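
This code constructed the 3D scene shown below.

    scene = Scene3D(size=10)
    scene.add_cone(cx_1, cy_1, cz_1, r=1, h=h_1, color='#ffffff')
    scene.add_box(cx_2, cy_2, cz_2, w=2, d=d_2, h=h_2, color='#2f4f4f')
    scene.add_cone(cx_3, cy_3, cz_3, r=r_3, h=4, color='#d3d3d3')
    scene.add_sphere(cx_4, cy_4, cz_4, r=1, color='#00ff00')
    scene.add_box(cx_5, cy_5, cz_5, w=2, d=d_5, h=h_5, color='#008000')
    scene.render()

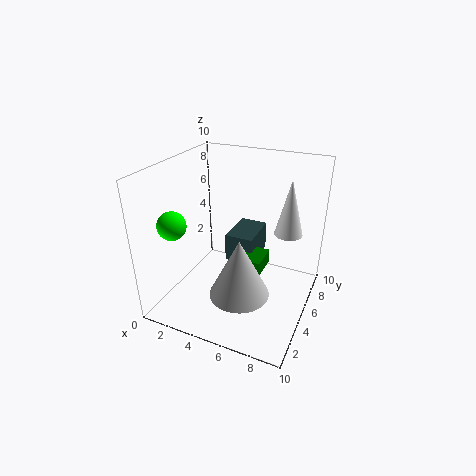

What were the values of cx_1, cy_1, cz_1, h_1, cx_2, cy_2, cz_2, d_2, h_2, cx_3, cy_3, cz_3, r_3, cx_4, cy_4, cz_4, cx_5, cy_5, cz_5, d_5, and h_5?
cx_1 = 8, cy_1 = 7, cz_1 = 5, h_1 = 4, cx_2 = 4, cy_2 = 5, cz_2 = 3, d_2 = 3, h_2 = 2, cx_3 = 6, cy_3 = 3, cz_3 = 2, r_3 = 2, cx_4 = 1, cy_4 = 3, cz_4 = 6, cx_5 = 5, cy_5 = 4, cz_5 = 3, d_5 = 2, h_5 = 1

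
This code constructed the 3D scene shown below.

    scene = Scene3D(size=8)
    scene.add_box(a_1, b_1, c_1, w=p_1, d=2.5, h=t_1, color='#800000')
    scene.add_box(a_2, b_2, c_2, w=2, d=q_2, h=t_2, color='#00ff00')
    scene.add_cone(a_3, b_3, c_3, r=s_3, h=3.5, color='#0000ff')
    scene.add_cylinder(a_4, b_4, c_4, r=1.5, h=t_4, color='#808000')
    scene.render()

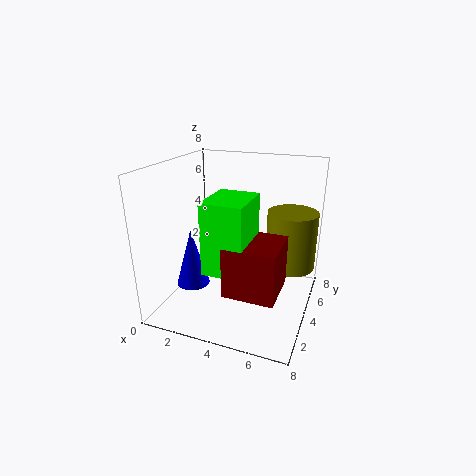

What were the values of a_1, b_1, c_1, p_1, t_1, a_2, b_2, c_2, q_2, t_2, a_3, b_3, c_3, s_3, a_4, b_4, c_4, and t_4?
a_1 = 4.5; b_1 = 0.5; c_1 = 2.5; p_1 = 2.5; t_1 = 2.5; a_2 = 3.5; b_2 = 0.5; c_2 = 3.5; q_2 = 2.5; t_2 = 3.5; a_3 = 1; b_3 = 4; c_3 = 0.5; s_3 = 1; a_4 = 6.5; b_4 = 6.5; c_4 = 1.5; t_4 = 3.5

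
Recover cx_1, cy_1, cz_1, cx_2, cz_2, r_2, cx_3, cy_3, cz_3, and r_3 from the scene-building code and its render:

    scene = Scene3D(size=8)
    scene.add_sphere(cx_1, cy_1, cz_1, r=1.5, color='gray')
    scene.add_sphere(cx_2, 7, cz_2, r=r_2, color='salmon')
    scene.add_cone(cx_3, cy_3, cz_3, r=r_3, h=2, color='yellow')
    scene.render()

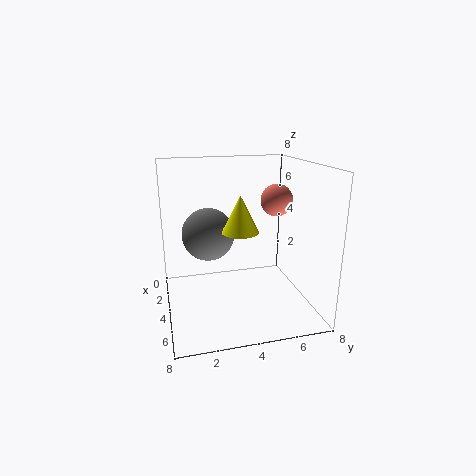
cx_1 = 3, cy_1 = 2.5, cz_1 = 4, cx_2 = 2, cz_2 = 5.5, r_2 = 1, cx_3 = 4.5, cy_3 = 4, cz_3 = 4.5, r_3 = 1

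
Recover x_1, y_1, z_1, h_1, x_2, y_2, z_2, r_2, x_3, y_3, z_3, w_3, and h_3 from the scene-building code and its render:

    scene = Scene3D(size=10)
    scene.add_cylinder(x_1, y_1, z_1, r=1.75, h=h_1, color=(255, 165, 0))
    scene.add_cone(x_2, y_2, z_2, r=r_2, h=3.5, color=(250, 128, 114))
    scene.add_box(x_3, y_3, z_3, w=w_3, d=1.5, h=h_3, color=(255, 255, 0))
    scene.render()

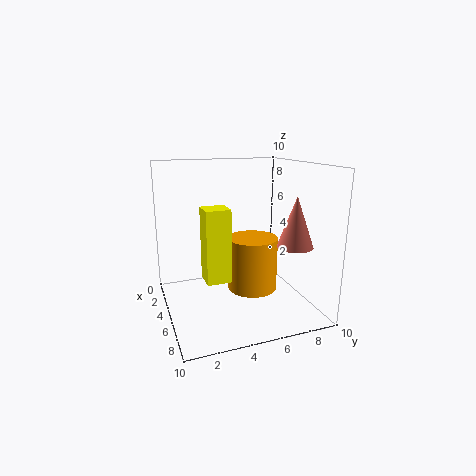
x_1 = 5.25; y_1 = 6; z_1 = 1.25; h_1 = 3.75; x_2 = 6.75; y_2 = 8.5; z_2 = 4.5; r_2 = 1.25; x_3 = 6.5; y_3 = 2; z_3 = 3.25; w_3 = 1.5; h_3 = 4.5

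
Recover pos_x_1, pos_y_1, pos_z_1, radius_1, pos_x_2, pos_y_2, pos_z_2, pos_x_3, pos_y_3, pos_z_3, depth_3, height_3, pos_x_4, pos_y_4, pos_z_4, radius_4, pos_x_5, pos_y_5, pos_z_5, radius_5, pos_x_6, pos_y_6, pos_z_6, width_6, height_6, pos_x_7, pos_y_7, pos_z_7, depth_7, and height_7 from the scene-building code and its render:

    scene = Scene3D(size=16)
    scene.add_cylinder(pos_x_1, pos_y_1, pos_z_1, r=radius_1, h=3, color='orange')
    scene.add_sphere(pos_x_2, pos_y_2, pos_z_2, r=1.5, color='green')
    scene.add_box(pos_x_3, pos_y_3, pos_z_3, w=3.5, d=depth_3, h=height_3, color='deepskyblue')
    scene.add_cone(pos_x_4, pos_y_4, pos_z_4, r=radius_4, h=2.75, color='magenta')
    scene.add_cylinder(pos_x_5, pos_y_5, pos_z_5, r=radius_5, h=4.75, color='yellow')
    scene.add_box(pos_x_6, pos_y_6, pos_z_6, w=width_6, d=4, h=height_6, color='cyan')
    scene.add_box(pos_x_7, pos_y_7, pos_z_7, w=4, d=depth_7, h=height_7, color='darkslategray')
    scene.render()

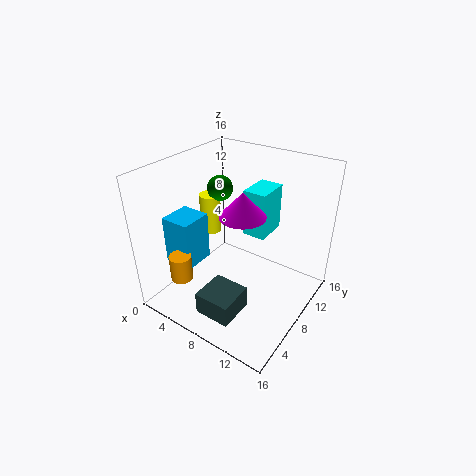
pos_x_1 = 3.25; pos_y_1 = 3.5; pos_z_1 = 3.25; radius_1 = 1.25; pos_x_2 = 3.75; pos_y_2 = 10.5; pos_z_2 = 12; pos_x_3 = 0.25; pos_y_3 = 4.25; pos_z_3 = 4; depth_3 = 3.75; height_3 = 5.75; pos_x_4 = 8.75; pos_y_4 = 7.75; pos_z_4 = 11; radius_4 = 2.5; pos_x_5 = 2.75; pos_y_5 = 9.75; pos_z_5 = 6.5; radius_5 = 1.25; pos_x_6 = 7; pos_y_6 = 10.5; pos_z_6 = 7; width_6 = 2.75; height_6 = 5.5; pos_x_7 = 6.75; pos_y_7 = 1.75; pos_z_7 = 1.25; depth_7 = 4; height_7 = 2.5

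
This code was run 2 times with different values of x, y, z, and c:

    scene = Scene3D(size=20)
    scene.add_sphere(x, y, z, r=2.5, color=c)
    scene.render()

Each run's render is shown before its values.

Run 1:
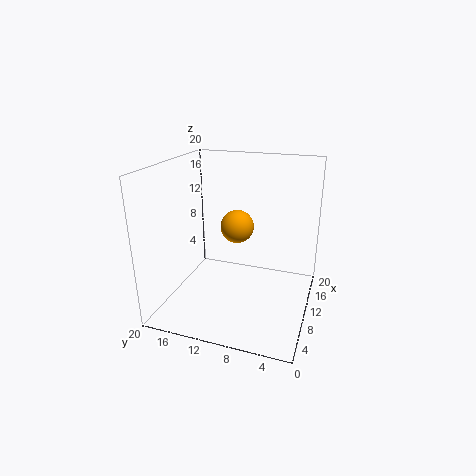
x = 14, y = 11.5, z = 10, c = 'orange'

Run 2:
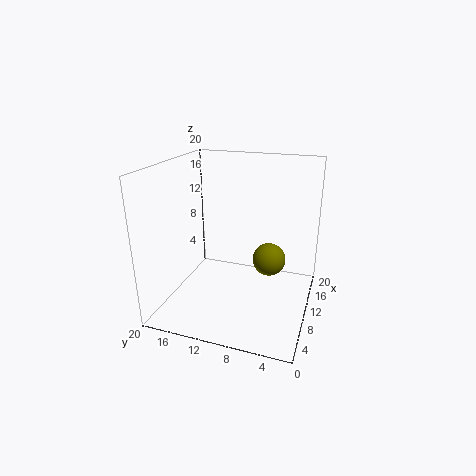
x = 14.5, y = 6.5, z = 5, c = 'olive'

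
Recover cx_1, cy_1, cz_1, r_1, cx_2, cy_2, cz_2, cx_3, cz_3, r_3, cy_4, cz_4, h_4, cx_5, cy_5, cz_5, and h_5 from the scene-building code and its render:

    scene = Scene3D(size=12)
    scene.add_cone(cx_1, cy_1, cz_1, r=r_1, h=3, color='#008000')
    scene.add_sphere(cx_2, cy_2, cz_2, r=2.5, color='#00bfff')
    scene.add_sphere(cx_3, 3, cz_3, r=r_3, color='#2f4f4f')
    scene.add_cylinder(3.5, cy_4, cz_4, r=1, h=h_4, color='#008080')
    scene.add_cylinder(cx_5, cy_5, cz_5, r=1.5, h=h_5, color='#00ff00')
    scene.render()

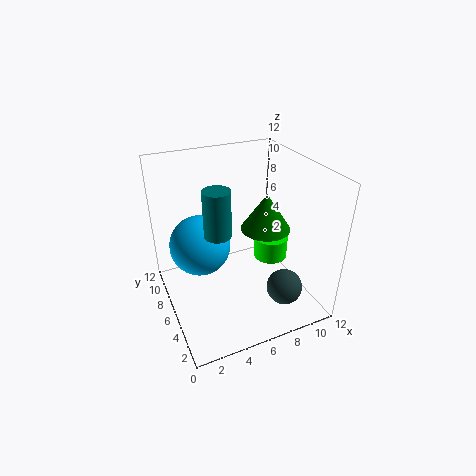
cx_1 = 8; cy_1 = 5; cz_1 = 7; r_1 = 2; cx_2 = 3; cy_2 = 7; cz_2 = 5.5; cx_3 = 9; cz_3 = 2; r_3 = 1.5; cy_4 = 4; cz_4 = 8; h_4 = 3.5; cx_5 = 9.5; cy_5 = 6.5; cz_5 = 3; h_5 = 2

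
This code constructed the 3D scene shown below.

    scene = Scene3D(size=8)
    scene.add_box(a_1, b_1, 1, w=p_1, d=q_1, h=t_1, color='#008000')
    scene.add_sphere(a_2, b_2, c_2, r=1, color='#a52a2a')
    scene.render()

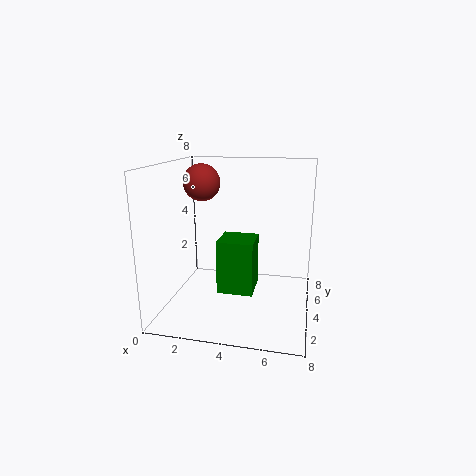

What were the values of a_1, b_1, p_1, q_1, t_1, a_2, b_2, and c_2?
a_1 = 3, b_1 = 3, p_1 = 2, q_1 = 2, t_1 = 3, a_2 = 2, b_2 = 4, c_2 = 7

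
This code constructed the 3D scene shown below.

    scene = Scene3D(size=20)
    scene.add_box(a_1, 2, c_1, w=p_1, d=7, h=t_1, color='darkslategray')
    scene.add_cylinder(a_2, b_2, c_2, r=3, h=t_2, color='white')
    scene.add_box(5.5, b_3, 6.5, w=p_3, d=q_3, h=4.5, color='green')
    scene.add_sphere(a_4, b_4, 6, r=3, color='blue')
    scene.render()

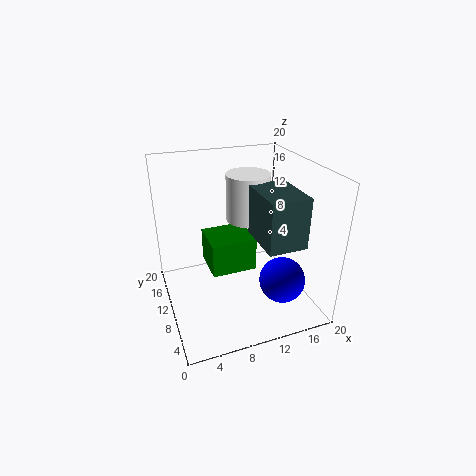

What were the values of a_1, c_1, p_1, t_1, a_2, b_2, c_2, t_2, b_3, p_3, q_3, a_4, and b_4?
a_1 = 11, c_1 = 11.5, p_1 = 5, t_1 = 6.5, a_2 = 12, b_2 = 11.5, c_2 = 12, t_2 = 6.5, b_3 = 7, p_3 = 6, q_3 = 5.5, a_4 = 14, b_4 = 4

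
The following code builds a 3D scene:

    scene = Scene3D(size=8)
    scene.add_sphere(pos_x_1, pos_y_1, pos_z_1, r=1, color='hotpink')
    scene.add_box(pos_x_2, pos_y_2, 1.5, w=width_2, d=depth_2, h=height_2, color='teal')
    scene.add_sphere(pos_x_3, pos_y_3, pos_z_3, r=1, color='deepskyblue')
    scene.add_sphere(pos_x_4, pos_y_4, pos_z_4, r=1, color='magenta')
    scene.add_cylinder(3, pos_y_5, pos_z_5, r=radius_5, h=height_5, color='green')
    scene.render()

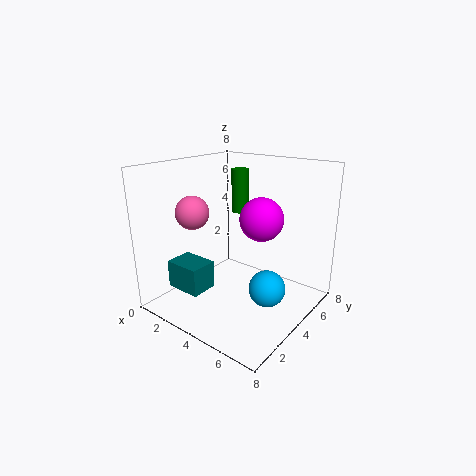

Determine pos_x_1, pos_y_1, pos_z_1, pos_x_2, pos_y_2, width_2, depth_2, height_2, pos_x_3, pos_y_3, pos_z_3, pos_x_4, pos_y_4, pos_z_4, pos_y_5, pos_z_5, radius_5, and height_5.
pos_x_1 = 1, pos_y_1 = 3.5, pos_z_1 = 5, pos_x_2 = 1.5, pos_y_2 = 1, width_2 = 2, depth_2 = 1.5, height_2 = 1.5, pos_x_3 = 6, pos_y_3 = 4, pos_z_3 = 1.5, pos_x_4 = 6.5, pos_y_4 = 2.5, pos_z_4 = 6, pos_y_5 = 5.5, pos_z_5 = 5, radius_5 = 0.5, height_5 = 2.5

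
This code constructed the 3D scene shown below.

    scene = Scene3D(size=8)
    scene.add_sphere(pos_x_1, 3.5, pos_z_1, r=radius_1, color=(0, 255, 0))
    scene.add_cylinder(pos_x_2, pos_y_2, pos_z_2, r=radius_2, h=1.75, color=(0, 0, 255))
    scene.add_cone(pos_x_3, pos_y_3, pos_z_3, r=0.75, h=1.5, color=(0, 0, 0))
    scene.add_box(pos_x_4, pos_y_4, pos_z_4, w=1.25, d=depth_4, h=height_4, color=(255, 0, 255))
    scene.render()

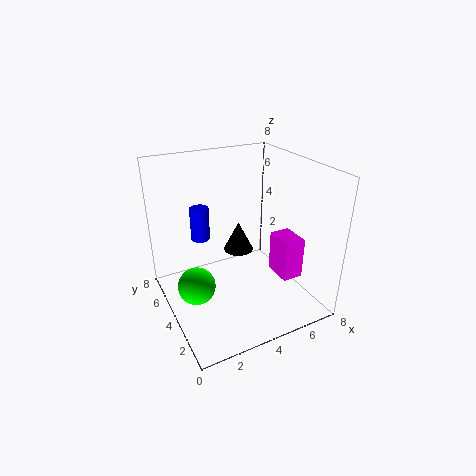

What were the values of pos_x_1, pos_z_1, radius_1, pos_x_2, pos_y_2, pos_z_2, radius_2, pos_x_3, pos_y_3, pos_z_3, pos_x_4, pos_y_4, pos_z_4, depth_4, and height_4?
pos_x_1 = 1.25
pos_z_1 = 2
radius_1 = 1
pos_x_2 = 2
pos_y_2 = 4.5
pos_z_2 = 4.25
radius_2 = 0.5
pos_x_3 = 3.5
pos_y_3 = 3
pos_z_3 = 4
pos_x_4 = 6.5
pos_y_4 = 2.75
pos_z_4 = 1
depth_4 = 1.75
height_4 = 2.5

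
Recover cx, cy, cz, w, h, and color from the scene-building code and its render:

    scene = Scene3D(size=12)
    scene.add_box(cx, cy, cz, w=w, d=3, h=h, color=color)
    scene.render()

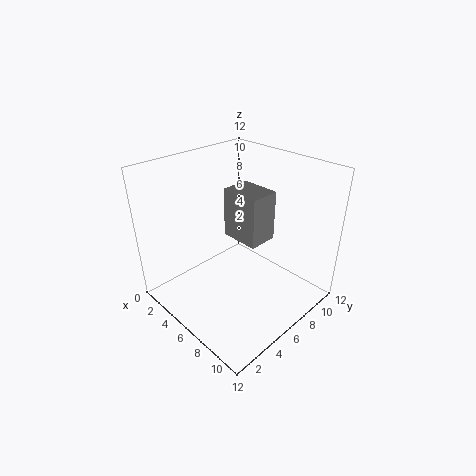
cx = 1, cy = 9, cz = 3, w = 4, h = 5, color = 'gray'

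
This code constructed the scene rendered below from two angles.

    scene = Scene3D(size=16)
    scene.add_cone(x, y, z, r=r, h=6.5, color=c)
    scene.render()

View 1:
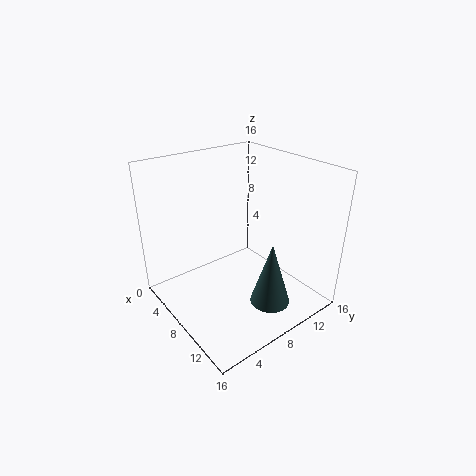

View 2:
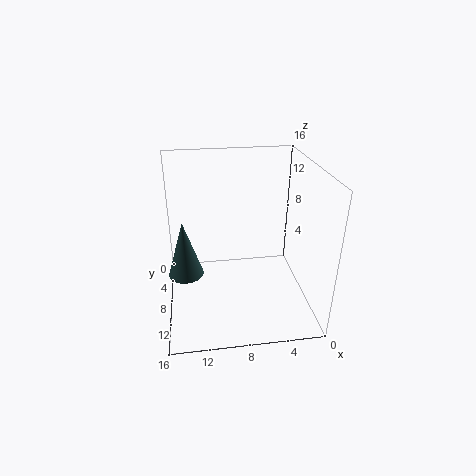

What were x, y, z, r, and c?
x = 14
y = 7.5
z = 3.5
r = 2
c = 'darkslategray'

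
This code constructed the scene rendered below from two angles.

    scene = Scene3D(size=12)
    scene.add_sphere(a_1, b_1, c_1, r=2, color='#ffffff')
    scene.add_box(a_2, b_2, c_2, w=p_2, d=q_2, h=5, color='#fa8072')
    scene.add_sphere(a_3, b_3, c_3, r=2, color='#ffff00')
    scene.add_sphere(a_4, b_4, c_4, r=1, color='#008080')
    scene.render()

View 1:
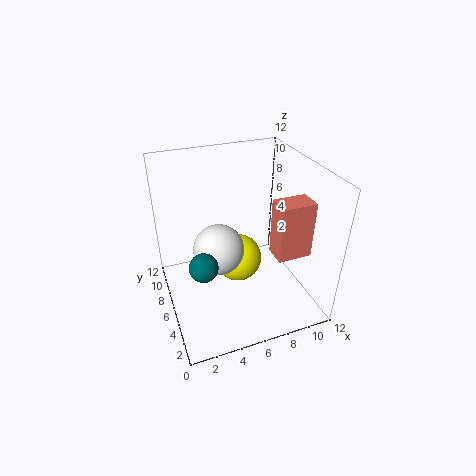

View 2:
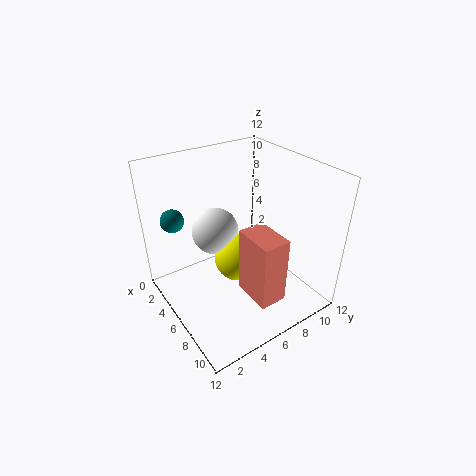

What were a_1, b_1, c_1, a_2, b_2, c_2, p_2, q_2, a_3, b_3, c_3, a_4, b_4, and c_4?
a_1 = 4; b_1 = 5; c_1 = 6; a_2 = 9; b_2 = 4; c_2 = 4; p_2 = 3; q_2 = 2; a_3 = 6; b_3 = 6; c_3 = 4; a_4 = 2; b_4 = 2; c_4 = 7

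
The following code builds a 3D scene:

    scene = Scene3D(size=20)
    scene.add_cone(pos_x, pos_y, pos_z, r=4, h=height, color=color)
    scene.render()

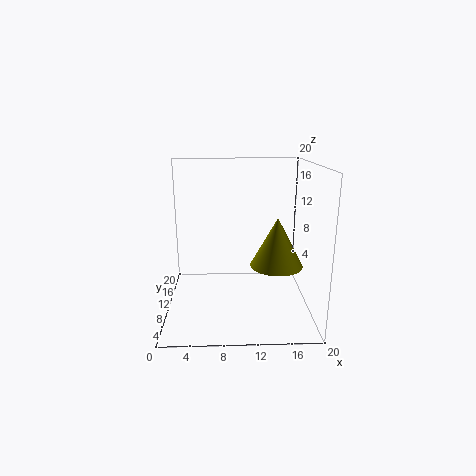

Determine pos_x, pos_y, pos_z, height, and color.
pos_x = 16
pos_y = 13
pos_z = 4.5
height = 7.5
color = 'olive'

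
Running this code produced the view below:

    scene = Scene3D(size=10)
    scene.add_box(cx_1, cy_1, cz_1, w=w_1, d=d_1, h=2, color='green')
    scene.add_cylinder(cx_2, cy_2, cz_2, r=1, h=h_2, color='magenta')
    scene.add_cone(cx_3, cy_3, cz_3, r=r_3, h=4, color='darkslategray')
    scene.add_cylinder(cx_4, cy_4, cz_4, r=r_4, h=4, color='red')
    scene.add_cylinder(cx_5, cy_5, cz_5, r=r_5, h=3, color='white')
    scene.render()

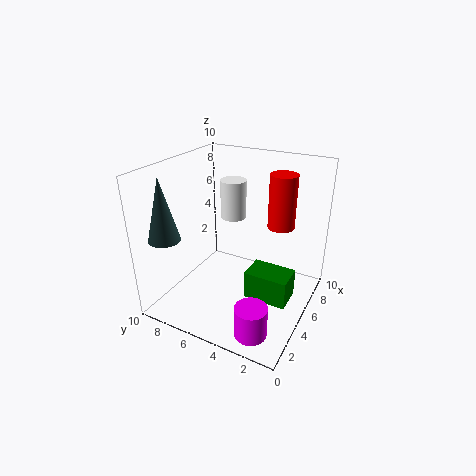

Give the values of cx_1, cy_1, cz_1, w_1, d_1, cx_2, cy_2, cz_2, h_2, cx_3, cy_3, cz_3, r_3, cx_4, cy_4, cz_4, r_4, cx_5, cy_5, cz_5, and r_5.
cx_1 = 4
cy_1 = 1
cz_1 = 1
w_1 = 2
d_1 = 3
cx_2 = 1
cy_2 = 2
cz_2 = 1
h_2 = 2
cx_3 = 1
cy_3 = 8
cz_3 = 6
r_3 = 1
cx_4 = 8
cy_4 = 3
cz_4 = 5
r_4 = 1
cx_5 = 8
cy_5 = 7
cz_5 = 5
r_5 = 1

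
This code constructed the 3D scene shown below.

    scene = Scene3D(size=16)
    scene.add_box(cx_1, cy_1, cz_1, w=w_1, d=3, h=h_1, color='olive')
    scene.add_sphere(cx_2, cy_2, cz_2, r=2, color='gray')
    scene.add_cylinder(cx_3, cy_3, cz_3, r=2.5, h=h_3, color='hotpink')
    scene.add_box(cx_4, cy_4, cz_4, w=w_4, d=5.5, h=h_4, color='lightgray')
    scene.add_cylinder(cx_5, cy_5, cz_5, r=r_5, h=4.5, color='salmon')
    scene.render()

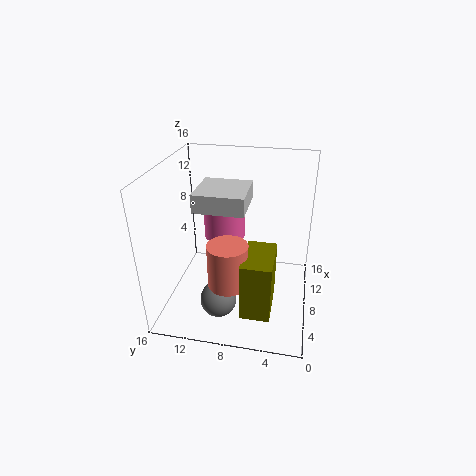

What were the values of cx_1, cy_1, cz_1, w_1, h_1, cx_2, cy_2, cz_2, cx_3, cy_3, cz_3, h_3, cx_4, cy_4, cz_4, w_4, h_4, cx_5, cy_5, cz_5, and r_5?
cx_1 = 1, cy_1 = 3.5, cz_1 = 3, w_1 = 5, h_1 = 6, cx_2 = 4.5, cy_2 = 9.5, cz_2 = 2, cx_3 = 12, cy_3 = 10.5, cz_3 = 6, h_3 = 4.5, cx_4 = 6, cy_4 = 7, cz_4 = 11.5, w_4 = 5.5, h_4 = 2, cx_5 = 3, cy_5 = 8, cz_5 = 5.5, r_5 = 2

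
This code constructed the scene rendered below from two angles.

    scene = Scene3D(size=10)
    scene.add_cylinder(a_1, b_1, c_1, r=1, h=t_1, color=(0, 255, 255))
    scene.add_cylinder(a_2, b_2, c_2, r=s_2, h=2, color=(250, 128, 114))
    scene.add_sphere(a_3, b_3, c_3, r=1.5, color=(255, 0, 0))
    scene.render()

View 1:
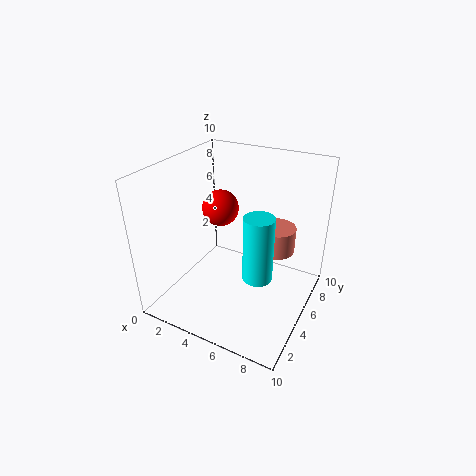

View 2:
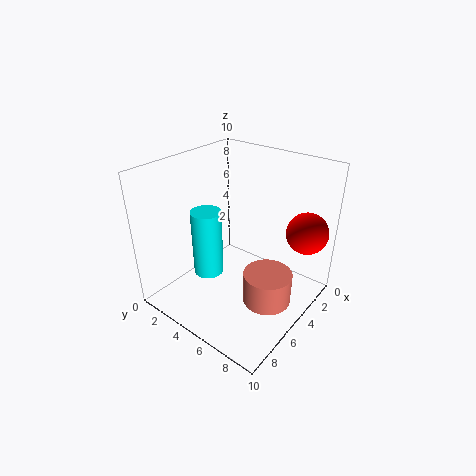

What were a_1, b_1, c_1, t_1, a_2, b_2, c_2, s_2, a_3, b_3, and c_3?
a_1 = 7, b_1 = 4, c_1 = 3, t_1 = 4.5, a_2 = 6.5, b_2 = 8.5, c_2 = 2.5, s_2 = 1.5, a_3 = 1.5, b_3 = 8.5, c_3 = 5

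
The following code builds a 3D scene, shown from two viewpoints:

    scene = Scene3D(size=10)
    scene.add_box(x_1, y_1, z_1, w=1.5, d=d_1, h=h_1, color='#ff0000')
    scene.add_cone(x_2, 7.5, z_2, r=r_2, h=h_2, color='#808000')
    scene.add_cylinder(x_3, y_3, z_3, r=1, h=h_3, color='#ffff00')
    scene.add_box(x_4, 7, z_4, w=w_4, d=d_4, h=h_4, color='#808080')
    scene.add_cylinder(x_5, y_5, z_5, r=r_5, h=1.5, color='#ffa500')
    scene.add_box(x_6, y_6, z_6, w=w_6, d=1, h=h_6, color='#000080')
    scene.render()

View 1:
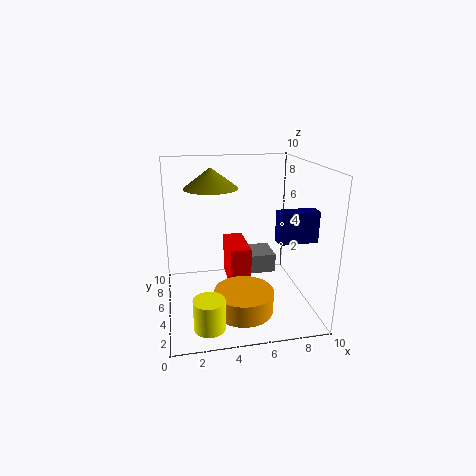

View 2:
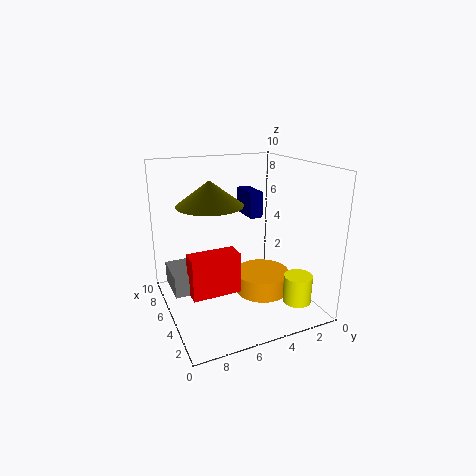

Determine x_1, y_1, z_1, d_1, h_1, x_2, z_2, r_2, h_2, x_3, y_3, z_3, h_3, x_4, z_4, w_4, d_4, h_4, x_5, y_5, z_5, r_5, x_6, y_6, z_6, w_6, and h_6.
x_1 = 4.5; y_1 = 5; z_1 = 1; d_1 = 3.5; h_1 = 3; x_2 = 3.5; z_2 = 8; r_2 = 2; h_2 = 1.5; x_3 = 2.5; y_3 = 1.5; z_3 = 0.5; h_3 = 2; x_4 = 5.5; z_4 = 1; w_4 = 3; d_4 = 2.5; h_4 = 1.5; x_5 = 5; y_5 = 3; z_5 = 0.5; r_5 = 2; x_6 = 7; y_6 = 2; z_6 = 5.5; w_6 = 2.5; h_6 = 2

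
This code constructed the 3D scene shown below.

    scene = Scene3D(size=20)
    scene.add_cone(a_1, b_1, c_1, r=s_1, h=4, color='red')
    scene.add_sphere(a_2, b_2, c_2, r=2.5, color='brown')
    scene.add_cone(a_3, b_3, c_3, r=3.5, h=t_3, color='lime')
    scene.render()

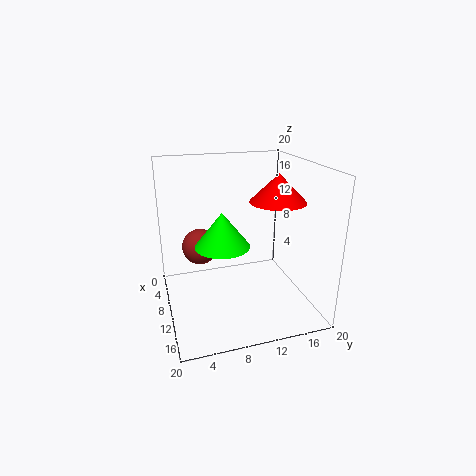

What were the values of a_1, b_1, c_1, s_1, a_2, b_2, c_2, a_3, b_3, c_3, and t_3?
a_1 = 9.5, b_1 = 16, c_1 = 14.5, s_1 = 4, a_2 = 8, b_2 = 5, c_2 = 8.5, a_3 = 13, b_3 = 7, c_3 = 10.5, t_3 = 4.5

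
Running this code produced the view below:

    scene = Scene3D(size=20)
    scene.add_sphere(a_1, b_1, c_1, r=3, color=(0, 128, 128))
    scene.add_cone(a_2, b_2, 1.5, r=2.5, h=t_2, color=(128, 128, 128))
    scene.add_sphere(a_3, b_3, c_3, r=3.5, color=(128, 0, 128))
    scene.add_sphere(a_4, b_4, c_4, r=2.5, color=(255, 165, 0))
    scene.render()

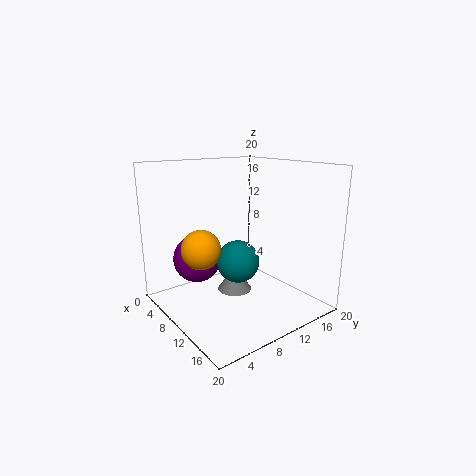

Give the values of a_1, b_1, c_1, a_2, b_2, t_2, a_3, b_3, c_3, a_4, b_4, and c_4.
a_1 = 10
b_1 = 10
c_1 = 6.5
a_2 = 8.5
b_2 = 10.5
t_2 = 3.5
a_3 = 4.5
b_3 = 6.5
c_3 = 6
a_4 = 11
b_4 = 3.5
c_4 = 10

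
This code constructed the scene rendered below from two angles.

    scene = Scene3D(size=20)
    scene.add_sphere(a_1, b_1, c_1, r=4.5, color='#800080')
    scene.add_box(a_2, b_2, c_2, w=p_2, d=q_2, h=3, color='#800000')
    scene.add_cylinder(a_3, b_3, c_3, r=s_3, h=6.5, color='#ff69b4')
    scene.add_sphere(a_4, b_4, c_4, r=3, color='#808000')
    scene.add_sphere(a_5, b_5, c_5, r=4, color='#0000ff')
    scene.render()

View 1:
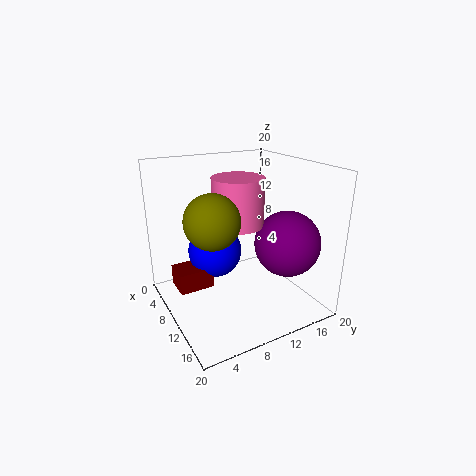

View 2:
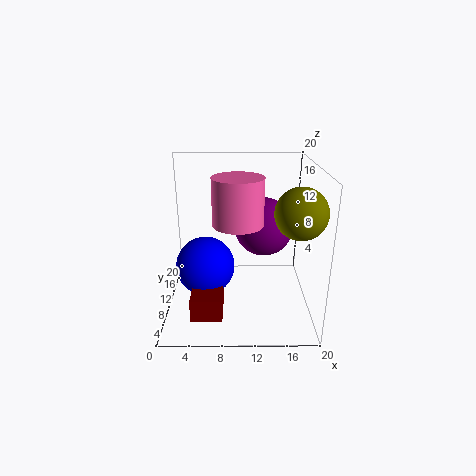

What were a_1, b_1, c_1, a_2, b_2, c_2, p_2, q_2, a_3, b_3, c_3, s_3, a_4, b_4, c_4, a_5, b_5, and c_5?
a_1 = 14, b_1 = 15.5, c_1 = 9.5, a_2 = 4, b_2 = 2, c_2 = 2, p_2 = 4, q_2 = 5, a_3 = 10, b_3 = 10, c_3 = 12, s_3 = 3.5, a_4 = 17, b_4 = 3, c_4 = 16, a_5 = 5.5, b_5 = 8.5, c_5 = 6.5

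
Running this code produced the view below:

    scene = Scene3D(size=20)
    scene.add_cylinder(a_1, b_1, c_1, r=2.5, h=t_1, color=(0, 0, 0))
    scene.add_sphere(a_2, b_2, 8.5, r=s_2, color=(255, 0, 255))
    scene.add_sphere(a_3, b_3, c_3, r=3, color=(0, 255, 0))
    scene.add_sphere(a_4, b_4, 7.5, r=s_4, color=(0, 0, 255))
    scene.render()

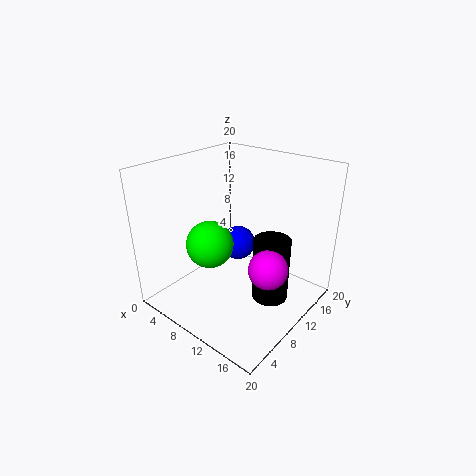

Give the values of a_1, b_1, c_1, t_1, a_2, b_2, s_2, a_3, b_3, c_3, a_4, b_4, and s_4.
a_1 = 15, b_1 = 11, c_1 = 2, t_1 = 9, a_2 = 16.5, b_2 = 8, s_2 = 2.5, a_3 = 9.5, b_3 = 5, c_3 = 11, a_4 = 8, b_4 = 12.5, s_4 = 2.5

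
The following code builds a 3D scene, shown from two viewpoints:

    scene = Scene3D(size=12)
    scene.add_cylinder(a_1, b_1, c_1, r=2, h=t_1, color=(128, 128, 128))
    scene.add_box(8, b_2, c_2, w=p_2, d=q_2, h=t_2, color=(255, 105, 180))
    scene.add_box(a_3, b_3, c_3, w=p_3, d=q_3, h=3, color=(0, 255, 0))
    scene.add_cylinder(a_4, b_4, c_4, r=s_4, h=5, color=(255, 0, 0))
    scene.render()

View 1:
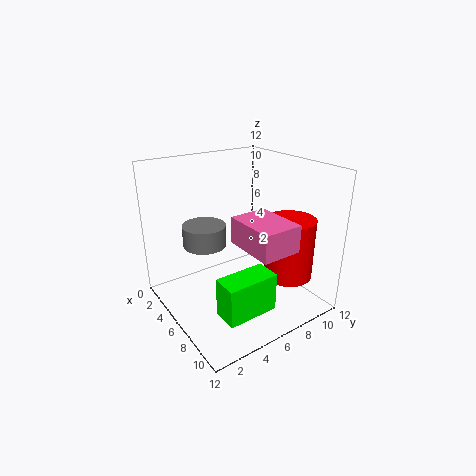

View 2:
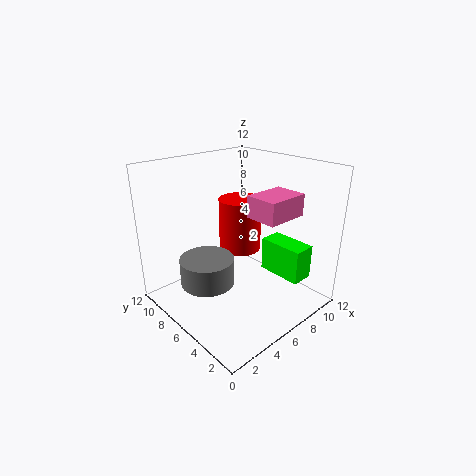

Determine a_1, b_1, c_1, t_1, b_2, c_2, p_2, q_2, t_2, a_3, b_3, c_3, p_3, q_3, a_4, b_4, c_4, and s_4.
a_1 = 2; b_1 = 5; c_1 = 4; t_1 = 2; b_2 = 4; c_2 = 7; p_2 = 4; q_2 = 3; t_2 = 2; a_3 = 9; b_3 = 2; c_3 = 2; p_3 = 2; q_3 = 4; a_4 = 9; b_4 = 9; c_4 = 3; s_4 = 2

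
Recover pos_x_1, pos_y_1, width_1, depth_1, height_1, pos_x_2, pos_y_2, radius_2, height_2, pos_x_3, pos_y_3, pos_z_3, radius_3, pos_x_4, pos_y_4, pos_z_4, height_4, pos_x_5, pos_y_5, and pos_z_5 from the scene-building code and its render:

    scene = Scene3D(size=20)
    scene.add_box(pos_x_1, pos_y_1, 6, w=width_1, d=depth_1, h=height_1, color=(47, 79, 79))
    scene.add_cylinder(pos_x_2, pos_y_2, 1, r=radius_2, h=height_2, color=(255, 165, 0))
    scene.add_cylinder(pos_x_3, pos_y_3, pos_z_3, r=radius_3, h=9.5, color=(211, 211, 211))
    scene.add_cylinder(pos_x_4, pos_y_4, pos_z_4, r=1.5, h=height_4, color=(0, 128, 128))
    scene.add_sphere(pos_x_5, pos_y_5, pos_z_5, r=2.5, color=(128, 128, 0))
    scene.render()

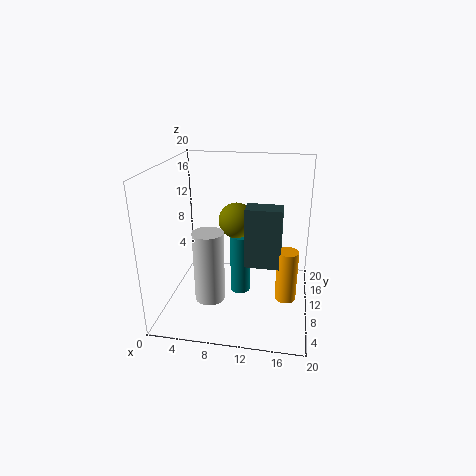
pos_x_1 = 11; pos_y_1 = 9; width_1 = 5; depth_1 = 3; height_1 = 8.5; pos_x_2 = 17; pos_y_2 = 10; radius_2 = 1.5; height_2 = 7.5; pos_x_3 = 7; pos_y_3 = 5.5; pos_z_3 = 3; radius_3 = 2; pos_x_4 = 10; pos_y_4 = 12; pos_z_4 = 0.5; height_4 = 9; pos_x_5 = 9.5; pos_y_5 = 11.5; pos_z_5 = 12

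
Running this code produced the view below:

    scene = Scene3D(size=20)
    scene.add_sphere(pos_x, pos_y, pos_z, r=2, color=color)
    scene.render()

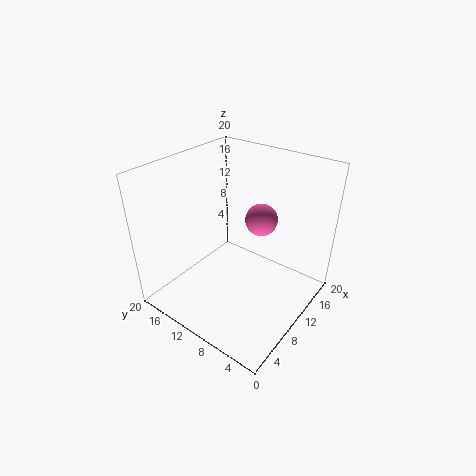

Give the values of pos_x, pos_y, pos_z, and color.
pos_x = 9.5, pos_y = 6, pos_z = 14.5, color = 'hotpink'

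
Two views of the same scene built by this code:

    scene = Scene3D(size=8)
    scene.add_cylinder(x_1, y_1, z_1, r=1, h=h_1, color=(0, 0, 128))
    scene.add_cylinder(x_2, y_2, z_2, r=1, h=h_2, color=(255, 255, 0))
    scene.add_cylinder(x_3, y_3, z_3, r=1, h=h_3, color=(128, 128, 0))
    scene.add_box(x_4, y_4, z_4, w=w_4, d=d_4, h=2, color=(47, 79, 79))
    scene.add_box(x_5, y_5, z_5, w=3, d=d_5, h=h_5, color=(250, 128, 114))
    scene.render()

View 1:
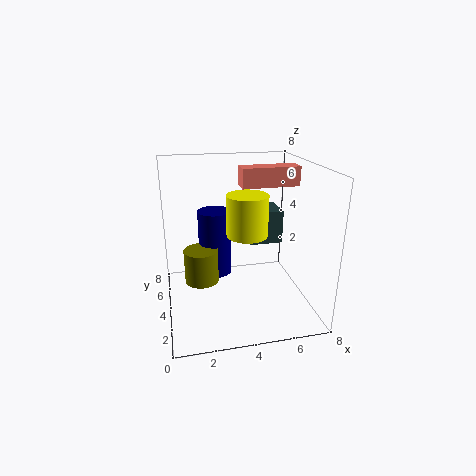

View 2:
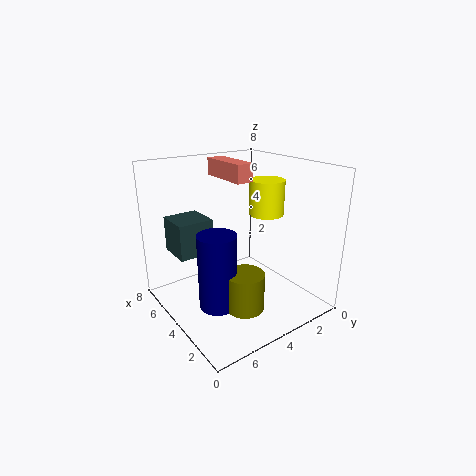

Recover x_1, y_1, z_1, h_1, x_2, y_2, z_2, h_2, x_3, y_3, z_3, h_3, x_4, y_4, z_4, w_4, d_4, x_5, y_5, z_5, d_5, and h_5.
x_1 = 3, y_1 = 6, z_1 = 1, h_1 = 4, x_2 = 4, y_2 = 2, z_2 = 5, h_2 = 2, x_3 = 2, y_3 = 5, z_3 = 1, h_3 = 2, x_4 = 5, y_4 = 5, z_4 = 3, w_4 = 2, d_4 = 2, x_5 = 4, y_5 = 3, z_5 = 7, d_5 = 1, h_5 = 1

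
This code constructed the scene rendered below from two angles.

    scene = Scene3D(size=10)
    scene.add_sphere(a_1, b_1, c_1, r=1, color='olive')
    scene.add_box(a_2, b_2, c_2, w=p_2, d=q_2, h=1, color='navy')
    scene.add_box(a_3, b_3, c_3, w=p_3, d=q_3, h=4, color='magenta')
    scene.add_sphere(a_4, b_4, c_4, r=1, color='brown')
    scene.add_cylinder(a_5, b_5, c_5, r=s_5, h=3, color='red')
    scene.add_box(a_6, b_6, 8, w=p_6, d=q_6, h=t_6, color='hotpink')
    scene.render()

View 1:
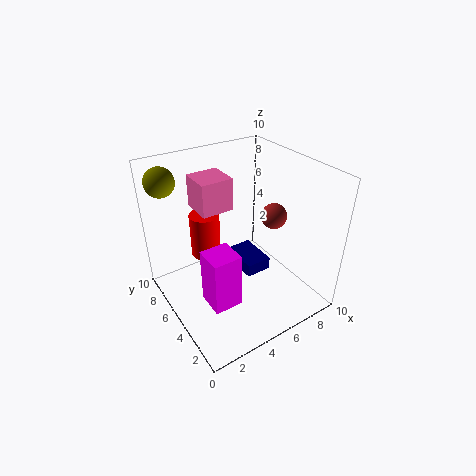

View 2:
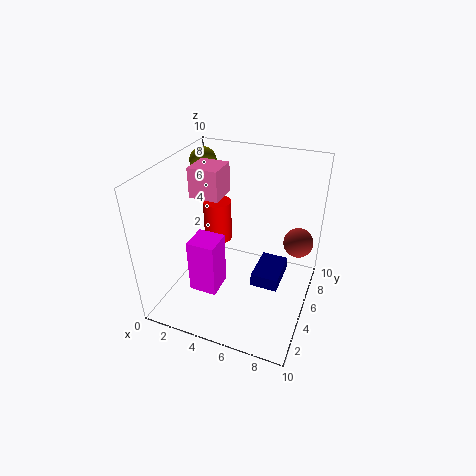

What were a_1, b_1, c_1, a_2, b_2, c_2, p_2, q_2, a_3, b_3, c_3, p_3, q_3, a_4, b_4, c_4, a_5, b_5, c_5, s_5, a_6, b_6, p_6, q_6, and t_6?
a_1 = 1, b_1 = 8, c_1 = 9, a_2 = 6, b_2 = 5, c_2 = 1, p_2 = 2, q_2 = 3, a_3 = 2, b_3 = 3, c_3 = 1, p_3 = 2, q_3 = 2, a_4 = 9, b_4 = 6, c_4 = 5, a_5 = 3, b_5 = 6, c_5 = 4, s_5 = 1, a_6 = 2, b_6 = 4, p_6 = 2, q_6 = 2, t_6 = 2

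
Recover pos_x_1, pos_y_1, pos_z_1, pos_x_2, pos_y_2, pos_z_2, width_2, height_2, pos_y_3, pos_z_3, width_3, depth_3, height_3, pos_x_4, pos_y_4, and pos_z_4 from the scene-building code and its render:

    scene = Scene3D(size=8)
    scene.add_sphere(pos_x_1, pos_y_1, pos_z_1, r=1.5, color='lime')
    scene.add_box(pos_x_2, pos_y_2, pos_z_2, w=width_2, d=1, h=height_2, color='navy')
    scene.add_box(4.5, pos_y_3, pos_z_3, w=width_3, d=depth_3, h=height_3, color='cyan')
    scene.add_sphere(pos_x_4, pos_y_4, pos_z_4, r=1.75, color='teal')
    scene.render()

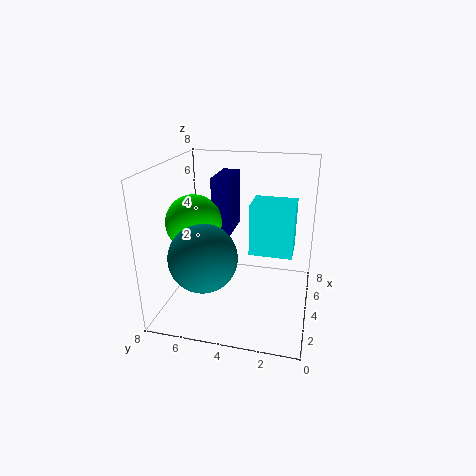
pos_x_1 = 3.25, pos_y_1 = 6.25, pos_z_1 = 5, pos_x_2 = 4, pos_y_2 = 4.5, pos_z_2 = 4, width_2 = 2.5, height_2 = 3.25, pos_y_3 = 1, pos_z_3 = 2.75, width_3 = 2, depth_3 = 2.5, height_3 = 3, pos_x_4 = 1.75, pos_y_4 = 5.25, pos_z_4 = 3.75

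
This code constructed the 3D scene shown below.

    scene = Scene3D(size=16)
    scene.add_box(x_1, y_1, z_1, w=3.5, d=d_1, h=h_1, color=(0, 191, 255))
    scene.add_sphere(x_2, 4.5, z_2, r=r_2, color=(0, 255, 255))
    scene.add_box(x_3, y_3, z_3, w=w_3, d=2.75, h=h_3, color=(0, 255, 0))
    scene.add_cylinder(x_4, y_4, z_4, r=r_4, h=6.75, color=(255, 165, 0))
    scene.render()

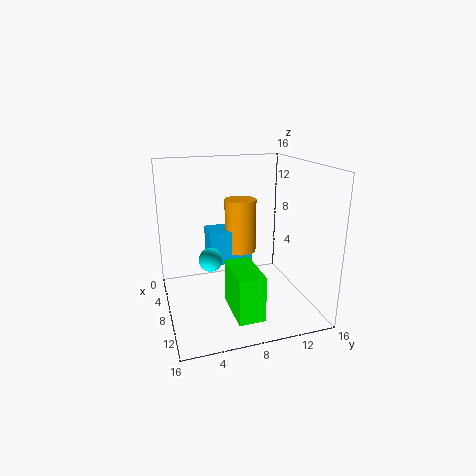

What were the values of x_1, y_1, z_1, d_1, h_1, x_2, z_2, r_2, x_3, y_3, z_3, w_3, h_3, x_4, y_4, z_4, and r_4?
x_1 = 0.5; y_1 = 5.75; z_1 = 3; d_1 = 5.5; h_1 = 4.25; x_2 = 9.5; z_2 = 6.5; r_2 = 1.25; x_3 = 9.5; y_3 = 6; z_3 = 1.5; w_3 = 5.25; h_3 = 4.75; x_4 = 2.75; y_4 = 10; z_4 = 4.25; r_4 = 2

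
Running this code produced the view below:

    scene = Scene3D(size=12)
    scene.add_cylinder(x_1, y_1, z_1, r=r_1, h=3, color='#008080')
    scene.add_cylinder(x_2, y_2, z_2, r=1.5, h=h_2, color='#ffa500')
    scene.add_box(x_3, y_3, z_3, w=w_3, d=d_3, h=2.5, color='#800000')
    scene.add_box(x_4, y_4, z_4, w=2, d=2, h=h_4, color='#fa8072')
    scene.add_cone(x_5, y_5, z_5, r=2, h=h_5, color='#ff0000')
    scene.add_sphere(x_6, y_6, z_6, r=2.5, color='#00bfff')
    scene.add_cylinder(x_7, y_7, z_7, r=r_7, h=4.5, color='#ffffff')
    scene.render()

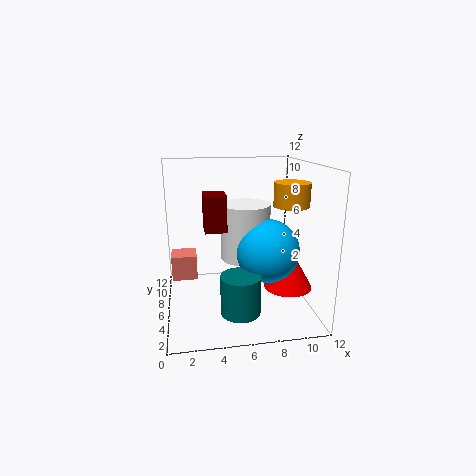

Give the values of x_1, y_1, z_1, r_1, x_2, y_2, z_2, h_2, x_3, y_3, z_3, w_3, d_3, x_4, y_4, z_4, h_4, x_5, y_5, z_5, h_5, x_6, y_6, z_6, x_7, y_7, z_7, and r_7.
x_1 = 5.5
y_1 = 2
z_1 = 1.5
r_1 = 1.5
x_2 = 10.5
y_2 = 6
z_2 = 8.5
h_2 = 2
x_3 = 3
y_3 = 1.5
z_3 = 8
w_3 = 1.5
d_3 = 2
x_4 = 0.5
y_4 = 5
z_4 = 3
h_4 = 2
x_5 = 10
y_5 = 4.5
z_5 = 2
h_5 = 3.5
x_6 = 8
y_6 = 4
z_6 = 5.5
x_7 = 6.5
y_7 = 5.5
z_7 = 4.5
r_7 = 2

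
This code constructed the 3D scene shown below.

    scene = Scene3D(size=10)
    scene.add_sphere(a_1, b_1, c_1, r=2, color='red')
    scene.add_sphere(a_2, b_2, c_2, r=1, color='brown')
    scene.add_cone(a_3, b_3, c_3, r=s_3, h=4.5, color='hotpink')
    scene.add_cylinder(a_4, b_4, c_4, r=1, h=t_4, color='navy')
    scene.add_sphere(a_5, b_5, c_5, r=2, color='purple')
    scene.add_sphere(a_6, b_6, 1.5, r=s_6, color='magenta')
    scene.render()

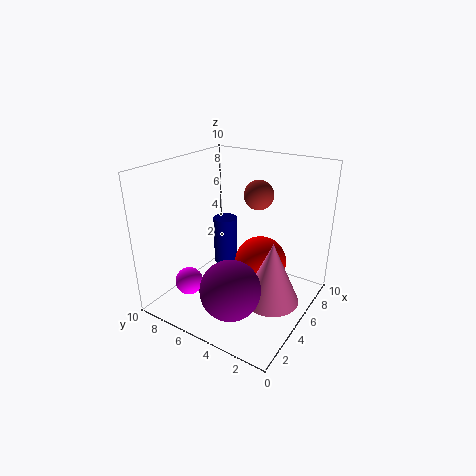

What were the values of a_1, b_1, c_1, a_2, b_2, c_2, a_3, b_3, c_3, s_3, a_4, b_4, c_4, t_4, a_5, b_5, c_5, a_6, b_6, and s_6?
a_1 = 7.5; b_1 = 4.5; c_1 = 2; a_2 = 6; b_2 = 4; c_2 = 8; a_3 = 5.5; b_3 = 2.5; c_3 = 0.5; s_3 = 2; a_4 = 8.5; b_4 = 8.5; c_4 = 0.5; t_4 = 4; a_5 = 2.5; b_5 = 4; c_5 = 2.5; a_6 = 3; b_6 = 8; s_6 = 1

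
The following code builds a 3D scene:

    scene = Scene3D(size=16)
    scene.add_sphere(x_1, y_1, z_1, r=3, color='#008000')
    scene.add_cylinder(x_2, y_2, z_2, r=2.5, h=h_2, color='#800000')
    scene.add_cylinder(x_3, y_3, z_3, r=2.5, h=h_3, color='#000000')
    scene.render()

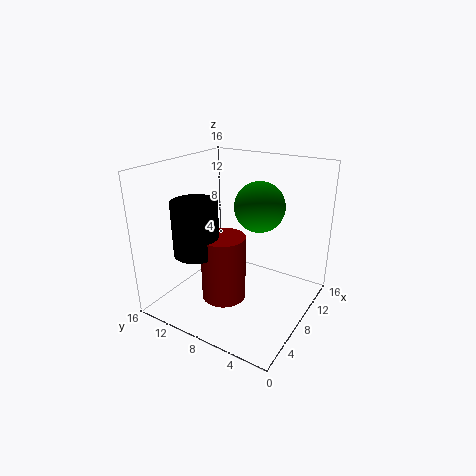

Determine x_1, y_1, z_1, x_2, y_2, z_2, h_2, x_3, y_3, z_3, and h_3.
x_1 = 12
y_1 = 7.5
z_1 = 10.5
x_2 = 6.5
y_2 = 9
z_2 = 1
h_2 = 7.5
x_3 = 5
y_3 = 11.5
z_3 = 6.5
h_3 = 6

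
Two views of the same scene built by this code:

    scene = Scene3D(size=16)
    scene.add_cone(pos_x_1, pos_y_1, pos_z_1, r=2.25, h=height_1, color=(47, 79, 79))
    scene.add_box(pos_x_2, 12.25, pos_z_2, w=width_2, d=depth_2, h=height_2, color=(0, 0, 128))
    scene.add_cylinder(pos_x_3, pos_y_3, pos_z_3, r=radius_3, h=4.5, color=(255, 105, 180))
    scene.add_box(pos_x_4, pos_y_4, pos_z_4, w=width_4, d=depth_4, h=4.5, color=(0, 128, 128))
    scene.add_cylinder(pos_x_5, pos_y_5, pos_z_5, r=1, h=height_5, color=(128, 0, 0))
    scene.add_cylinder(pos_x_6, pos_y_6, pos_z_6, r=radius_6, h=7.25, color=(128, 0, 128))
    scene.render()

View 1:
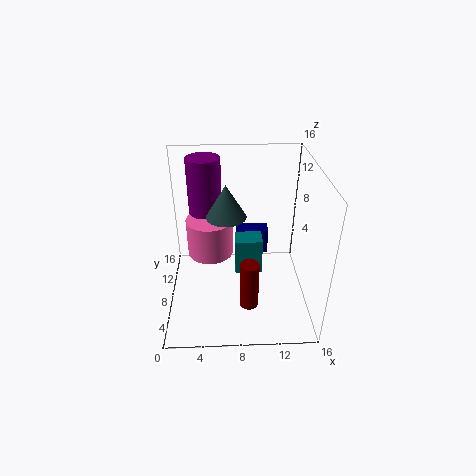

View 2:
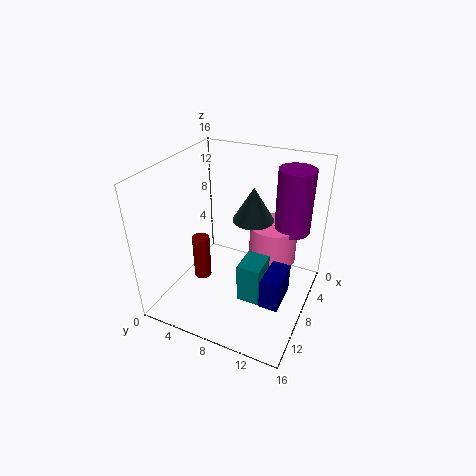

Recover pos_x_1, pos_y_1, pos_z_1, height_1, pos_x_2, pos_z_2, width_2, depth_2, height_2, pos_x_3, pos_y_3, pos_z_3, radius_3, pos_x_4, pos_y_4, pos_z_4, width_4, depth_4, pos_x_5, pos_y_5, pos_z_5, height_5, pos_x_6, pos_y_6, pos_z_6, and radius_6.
pos_x_1 = 6.75; pos_y_1 = 9.25; pos_z_1 = 10; height_1 = 3.75; pos_x_2 = 8; pos_z_2 = 3; width_2 = 4; depth_2 = 2; height_2 = 3.25; pos_x_3 = 4.75; pos_y_3 = 11; pos_z_3 = 4.25; radius_3 = 2.75; pos_x_4 = 7.75; pos_y_4 = 9.25; pos_z_4 = 2; width_4 = 3.25; depth_4 = 2.5; pos_x_5 = 9; pos_y_5 = 3.75; pos_z_5 = 2.25; height_5 = 5.25; pos_x_6 = 4.25; pos_y_6 = 13; pos_z_6 = 8.25; radius_6 = 2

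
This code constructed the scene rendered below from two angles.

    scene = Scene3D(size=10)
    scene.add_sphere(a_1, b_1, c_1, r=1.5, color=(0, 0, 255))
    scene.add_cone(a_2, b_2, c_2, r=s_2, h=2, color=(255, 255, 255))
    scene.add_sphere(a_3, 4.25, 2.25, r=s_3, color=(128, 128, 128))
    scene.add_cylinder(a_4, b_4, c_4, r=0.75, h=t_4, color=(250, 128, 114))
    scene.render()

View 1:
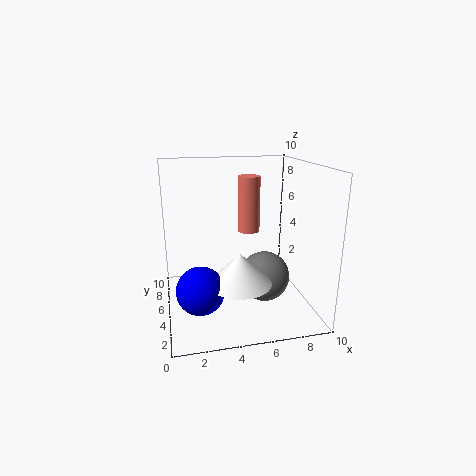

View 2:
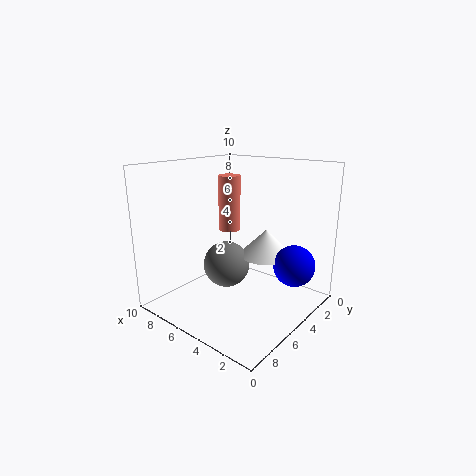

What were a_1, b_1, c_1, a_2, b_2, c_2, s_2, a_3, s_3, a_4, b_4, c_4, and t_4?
a_1 = 2, b_1 = 2.25, c_1 = 2.75, a_2 = 4.5, b_2 = 2.25, c_2 = 3, s_2 = 2, a_3 = 6.75, s_3 = 1.75, a_4 = 5.75, b_4 = 5, c_4 = 5.5, t_4 = 3.75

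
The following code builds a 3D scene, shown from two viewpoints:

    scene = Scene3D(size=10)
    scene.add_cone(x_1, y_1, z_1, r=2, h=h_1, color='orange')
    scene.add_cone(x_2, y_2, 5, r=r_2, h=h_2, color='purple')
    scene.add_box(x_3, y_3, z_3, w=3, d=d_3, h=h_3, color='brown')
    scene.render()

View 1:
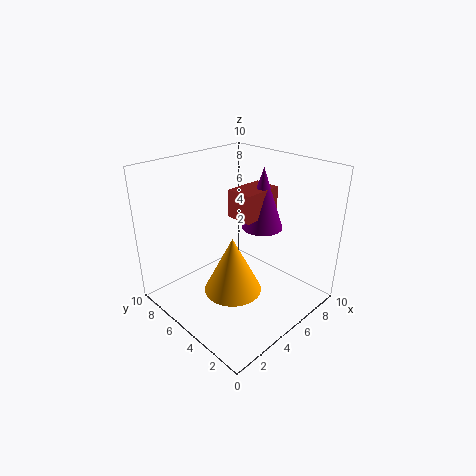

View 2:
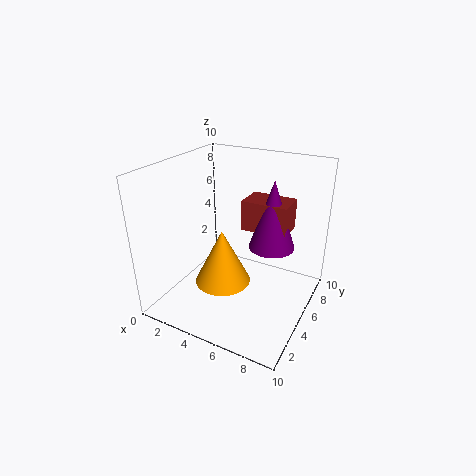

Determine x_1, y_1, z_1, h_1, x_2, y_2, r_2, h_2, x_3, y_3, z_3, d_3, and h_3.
x_1 = 4; y_1 = 4.5; z_1 = 1.5; h_1 = 4; x_2 = 7.5; y_2 = 5; r_2 = 1.5; h_2 = 4.5; x_3 = 5.5; y_3 = 4.5; z_3 = 6; d_3 = 2; h_3 = 2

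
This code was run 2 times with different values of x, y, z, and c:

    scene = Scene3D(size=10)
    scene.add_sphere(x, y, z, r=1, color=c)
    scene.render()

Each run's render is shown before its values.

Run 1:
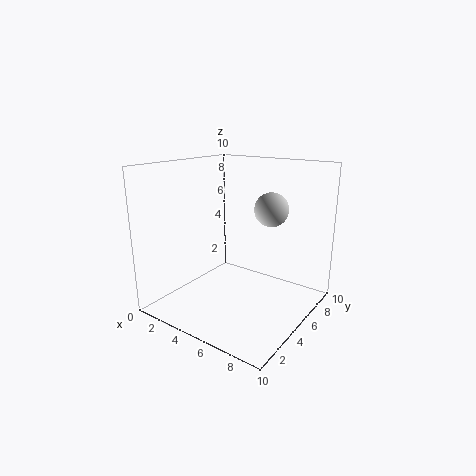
x = 8.25; y = 3.75; z = 7.75; c = 'lightgray'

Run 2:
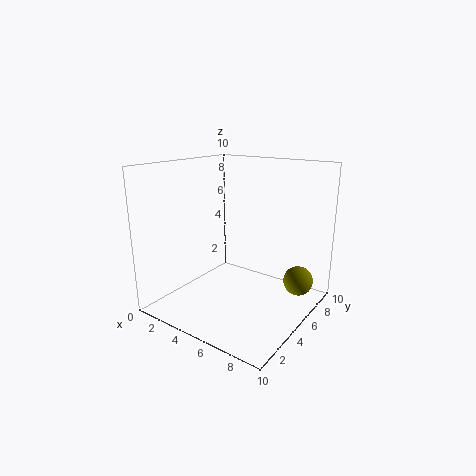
x = 9; y = 6.5; z = 2.25; c = 'olive'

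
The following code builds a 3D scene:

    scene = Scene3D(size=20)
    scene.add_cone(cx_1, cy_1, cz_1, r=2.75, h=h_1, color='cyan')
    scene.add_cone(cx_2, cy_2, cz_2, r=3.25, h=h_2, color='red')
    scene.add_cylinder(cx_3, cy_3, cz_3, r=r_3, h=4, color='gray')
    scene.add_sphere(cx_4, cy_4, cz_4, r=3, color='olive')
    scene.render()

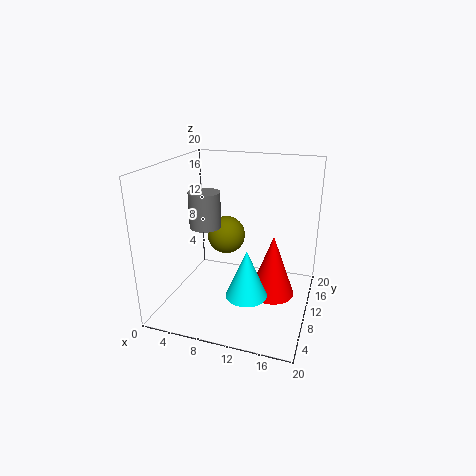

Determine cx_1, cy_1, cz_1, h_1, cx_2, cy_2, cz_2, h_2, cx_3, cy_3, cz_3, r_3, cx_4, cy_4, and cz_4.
cx_1 = 12.5
cy_1 = 6
cz_1 = 3.75
h_1 = 6.5
cx_2 = 14.75
cy_2 = 11.5
cz_2 = 1.25
h_2 = 9
cx_3 = 8.75
cy_3 = 2.25
cz_3 = 14.5
r_3 = 1.75
cx_4 = 6
cy_4 = 16
cz_4 = 7.5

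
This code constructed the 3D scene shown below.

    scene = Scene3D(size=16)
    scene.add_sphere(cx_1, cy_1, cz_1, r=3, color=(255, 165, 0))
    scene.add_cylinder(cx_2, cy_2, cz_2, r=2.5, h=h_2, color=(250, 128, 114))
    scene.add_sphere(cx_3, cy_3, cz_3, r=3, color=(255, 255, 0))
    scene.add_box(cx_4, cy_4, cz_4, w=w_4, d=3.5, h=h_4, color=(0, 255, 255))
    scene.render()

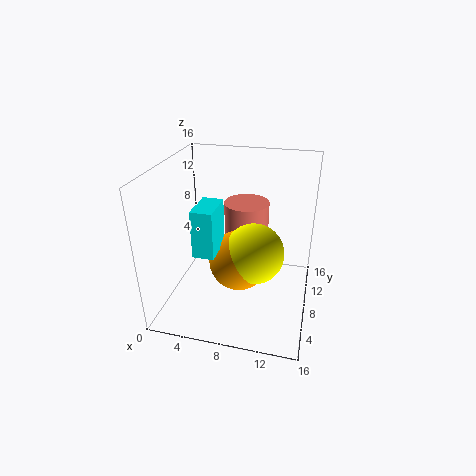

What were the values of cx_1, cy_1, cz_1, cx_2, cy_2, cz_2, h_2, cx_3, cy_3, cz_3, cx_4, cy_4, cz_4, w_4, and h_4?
cx_1 = 9, cy_1 = 4.5, cz_1 = 7.5, cx_2 = 8.5, cy_2 = 10, cz_2 = 7.5, h_2 = 4, cx_3 = 10.5, cy_3 = 4.5, cz_3 = 8.5, cx_4 = 5.5, cy_4 = 1, cz_4 = 9.5, w_4 = 2, h_4 = 4.5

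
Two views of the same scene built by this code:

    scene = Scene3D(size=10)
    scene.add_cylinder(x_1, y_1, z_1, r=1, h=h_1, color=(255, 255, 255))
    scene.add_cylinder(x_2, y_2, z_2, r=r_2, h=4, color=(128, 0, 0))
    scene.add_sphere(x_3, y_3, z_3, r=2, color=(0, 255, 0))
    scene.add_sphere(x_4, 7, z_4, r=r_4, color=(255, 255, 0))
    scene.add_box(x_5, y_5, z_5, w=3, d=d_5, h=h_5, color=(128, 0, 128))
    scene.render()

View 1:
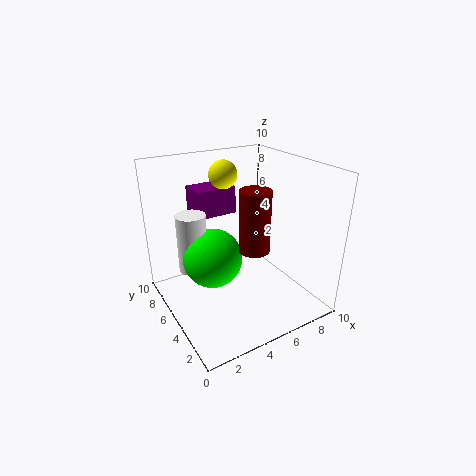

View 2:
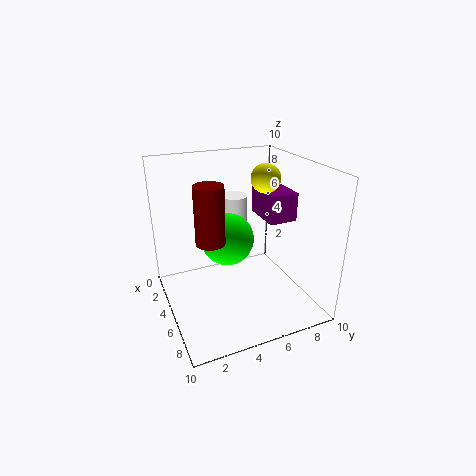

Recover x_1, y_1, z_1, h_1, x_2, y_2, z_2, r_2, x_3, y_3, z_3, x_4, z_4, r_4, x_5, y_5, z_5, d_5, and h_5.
x_1 = 2; y_1 = 6; z_1 = 3; h_1 = 4; x_2 = 5; y_2 = 3; z_2 = 5; r_2 = 1; x_3 = 3; y_3 = 5; z_3 = 4; x_4 = 5; z_4 = 9; r_4 = 1; x_5 = 3; y_5 = 7; z_5 = 6; d_5 = 2; h_5 = 2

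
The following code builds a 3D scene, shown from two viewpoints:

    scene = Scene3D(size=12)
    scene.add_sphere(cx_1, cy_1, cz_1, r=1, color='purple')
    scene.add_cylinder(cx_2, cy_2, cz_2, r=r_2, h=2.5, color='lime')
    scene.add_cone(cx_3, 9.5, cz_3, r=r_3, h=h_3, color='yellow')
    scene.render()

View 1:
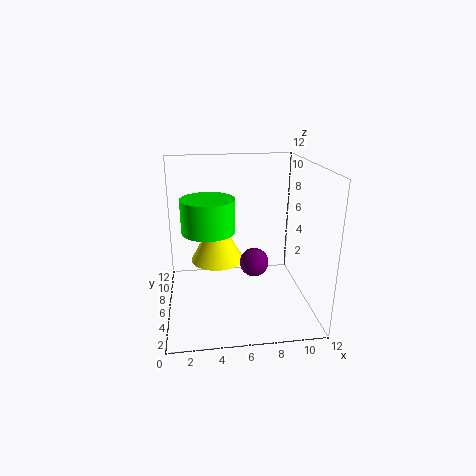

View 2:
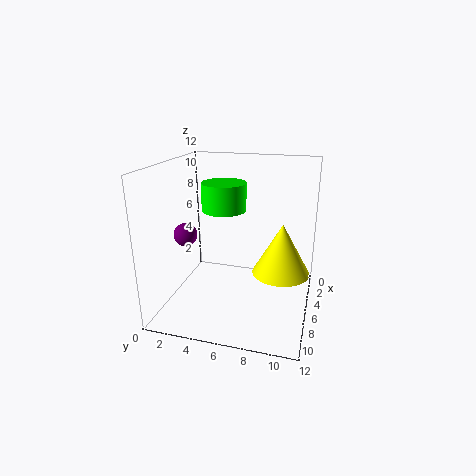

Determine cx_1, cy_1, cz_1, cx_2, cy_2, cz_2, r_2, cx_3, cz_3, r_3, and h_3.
cx_1 = 6.5
cy_1 = 1.5
cz_1 = 6
cx_2 = 3.5
cy_2 = 4
cz_2 = 7.5
r_2 = 2
cx_3 = 4.5
cz_3 = 2.5
r_3 = 2.5
h_3 = 4.5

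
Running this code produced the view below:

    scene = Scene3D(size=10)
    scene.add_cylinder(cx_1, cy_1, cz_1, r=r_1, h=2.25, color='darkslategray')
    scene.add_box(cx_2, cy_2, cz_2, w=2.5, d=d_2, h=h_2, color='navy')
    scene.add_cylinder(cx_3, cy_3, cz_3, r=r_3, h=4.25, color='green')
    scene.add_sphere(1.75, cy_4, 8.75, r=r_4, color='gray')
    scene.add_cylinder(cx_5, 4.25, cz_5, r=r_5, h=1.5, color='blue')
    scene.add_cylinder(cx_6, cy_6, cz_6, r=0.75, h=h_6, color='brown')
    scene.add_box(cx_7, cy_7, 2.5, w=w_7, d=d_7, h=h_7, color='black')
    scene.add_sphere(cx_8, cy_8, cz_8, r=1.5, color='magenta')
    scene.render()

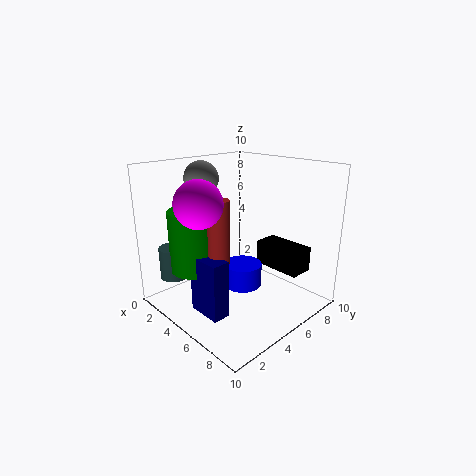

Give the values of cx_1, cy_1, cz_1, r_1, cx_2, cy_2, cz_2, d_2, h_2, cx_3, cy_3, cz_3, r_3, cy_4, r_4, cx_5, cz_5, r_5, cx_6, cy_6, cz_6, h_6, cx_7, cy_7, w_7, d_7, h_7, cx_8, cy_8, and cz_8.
cx_1 = 1.75
cy_1 = 1.75
cz_1 = 2
r_1 = 1
cx_2 = 3.75
cy_2 = 1.75
cz_2 = 0.25
d_2 = 1.25
h_2 = 4
cx_3 = 3
cy_3 = 2.75
cz_3 = 2.75
r_3 = 1.75
cy_4 = 4.5
r_4 = 1.25
cx_5 = 6.25
cz_5 = 2.25
r_5 = 1.25
cx_6 = 5
cy_6 = 3.25
cz_6 = 3.25
h_6 = 4.75
cx_7 = 5
cy_7 = 7
w_7 = 3.5
d_7 = 1.75
h_7 = 1.75
cx_8 = 5
cy_8 = 1.75
cz_8 = 8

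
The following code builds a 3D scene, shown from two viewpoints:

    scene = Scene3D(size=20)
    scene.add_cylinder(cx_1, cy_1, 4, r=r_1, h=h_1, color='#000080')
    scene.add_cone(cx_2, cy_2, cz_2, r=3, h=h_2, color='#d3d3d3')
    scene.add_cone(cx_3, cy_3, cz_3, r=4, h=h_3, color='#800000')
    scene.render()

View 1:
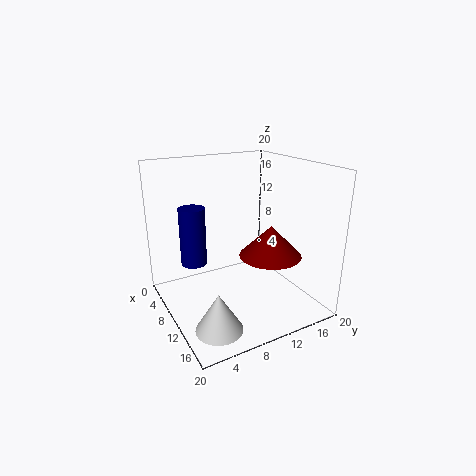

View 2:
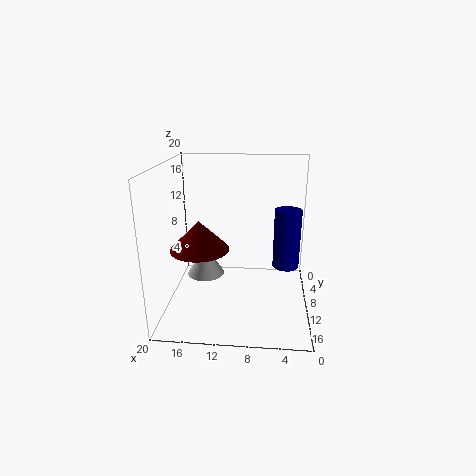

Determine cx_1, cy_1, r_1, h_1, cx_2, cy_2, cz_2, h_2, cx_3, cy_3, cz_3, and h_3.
cx_1 = 3, cy_1 = 6, r_1 = 2, h_1 = 9, cx_2 = 16, cy_2 = 4, cz_2 = 1, h_2 = 5, cx_3 = 15, cy_3 = 12, cz_3 = 9, h_3 = 4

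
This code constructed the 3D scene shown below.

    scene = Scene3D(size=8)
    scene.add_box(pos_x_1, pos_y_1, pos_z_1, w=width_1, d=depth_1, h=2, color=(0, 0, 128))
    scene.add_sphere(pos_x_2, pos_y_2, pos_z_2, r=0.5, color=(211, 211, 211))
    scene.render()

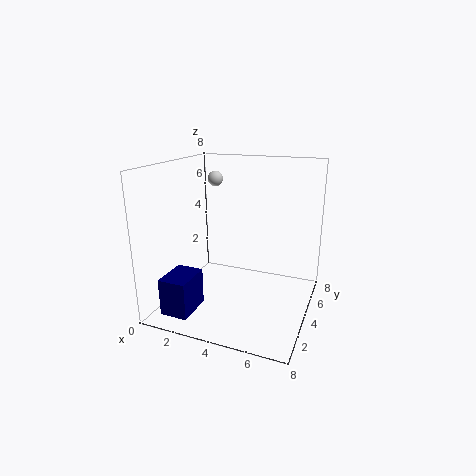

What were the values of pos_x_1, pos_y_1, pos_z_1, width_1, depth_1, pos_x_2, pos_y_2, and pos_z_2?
pos_x_1 = 1
pos_y_1 = 0.5
pos_z_1 = 0.5
width_1 = 1.5
depth_1 = 2
pos_x_2 = 1
pos_y_2 = 7.5
pos_z_2 = 6.5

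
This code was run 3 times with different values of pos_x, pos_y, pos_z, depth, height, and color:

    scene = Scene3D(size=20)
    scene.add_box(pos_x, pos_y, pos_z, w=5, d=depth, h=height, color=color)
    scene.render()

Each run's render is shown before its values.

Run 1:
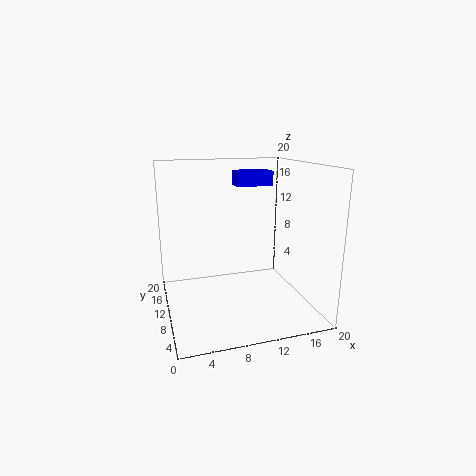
pos_x = 10; pos_y = 10; pos_z = 17; depth = 3; height = 2; color = 'blue'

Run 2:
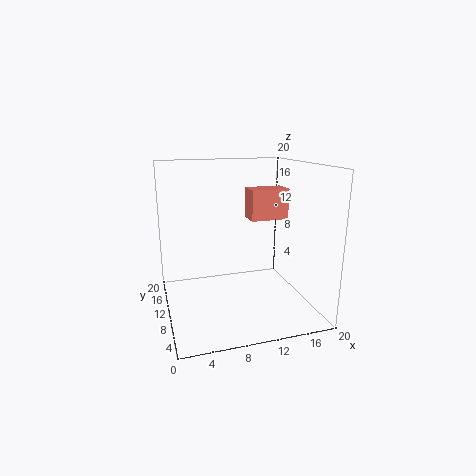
pos_x = 11; pos_y = 7; pos_z = 13; depth = 3; height = 4; color = 'salmon'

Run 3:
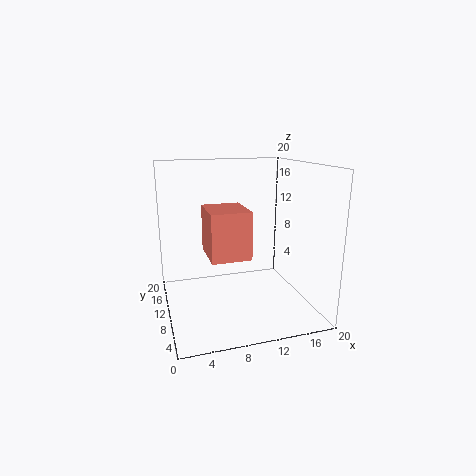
pos_x = 5; pos_y = 4; pos_z = 9; depth = 6; height = 6; color = 'salmon'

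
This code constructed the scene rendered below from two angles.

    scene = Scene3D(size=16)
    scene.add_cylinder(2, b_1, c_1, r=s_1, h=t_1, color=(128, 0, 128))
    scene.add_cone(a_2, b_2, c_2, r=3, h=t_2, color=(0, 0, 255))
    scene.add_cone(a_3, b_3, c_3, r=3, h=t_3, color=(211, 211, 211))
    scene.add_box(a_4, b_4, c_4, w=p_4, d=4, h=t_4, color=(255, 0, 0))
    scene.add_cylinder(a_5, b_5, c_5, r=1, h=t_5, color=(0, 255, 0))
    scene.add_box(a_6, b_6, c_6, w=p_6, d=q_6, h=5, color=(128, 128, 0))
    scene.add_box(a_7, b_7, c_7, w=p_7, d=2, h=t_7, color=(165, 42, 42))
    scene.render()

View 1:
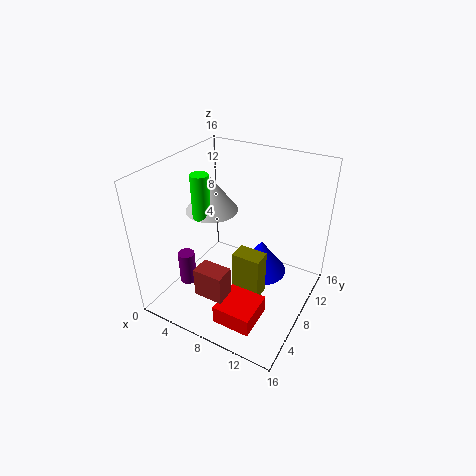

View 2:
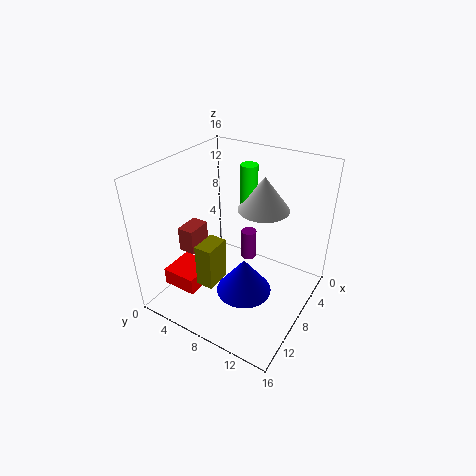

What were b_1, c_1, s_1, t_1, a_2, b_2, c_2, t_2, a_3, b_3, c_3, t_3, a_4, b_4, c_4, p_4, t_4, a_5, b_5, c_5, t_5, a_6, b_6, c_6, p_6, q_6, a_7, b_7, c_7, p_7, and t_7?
b_1 = 6, c_1 = 1, s_1 = 1, t_1 = 4, a_2 = 10, b_2 = 10, c_2 = 3, t_2 = 4, a_3 = 4, b_3 = 9, c_3 = 10, t_3 = 4, a_4 = 9, b_4 = 1, c_4 = 2, p_4 = 4, t_4 = 2, a_5 = 4, b_5 = 7, c_5 = 10, t_5 = 5, a_6 = 9, b_6 = 5, c_6 = 3, p_6 = 3, q_6 = 2, a_7 = 7, b_7 = 1, c_7 = 5, p_7 = 3, t_7 = 3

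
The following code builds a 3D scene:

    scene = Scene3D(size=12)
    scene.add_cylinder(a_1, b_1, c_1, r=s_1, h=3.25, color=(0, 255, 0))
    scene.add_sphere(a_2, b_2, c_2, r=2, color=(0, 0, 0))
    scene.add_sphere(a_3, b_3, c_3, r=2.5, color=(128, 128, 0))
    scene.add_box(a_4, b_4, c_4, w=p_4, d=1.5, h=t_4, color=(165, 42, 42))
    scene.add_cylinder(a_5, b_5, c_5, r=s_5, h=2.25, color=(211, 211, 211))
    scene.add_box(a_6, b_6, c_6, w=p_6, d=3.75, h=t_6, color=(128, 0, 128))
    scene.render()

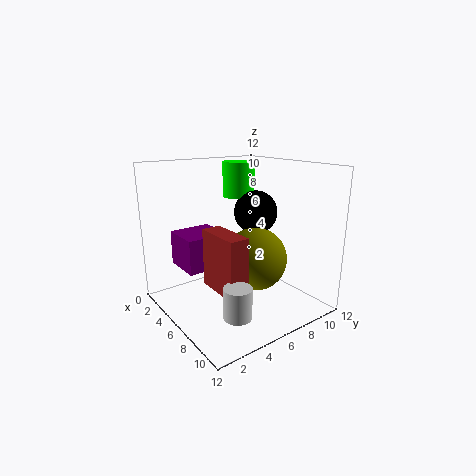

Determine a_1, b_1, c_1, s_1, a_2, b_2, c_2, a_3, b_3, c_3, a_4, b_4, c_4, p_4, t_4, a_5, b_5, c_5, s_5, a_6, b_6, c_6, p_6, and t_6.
a_1 = 2, b_1 = 9, c_1 = 8.5, s_1 = 1.5, a_2 = 4, b_2 = 9.5, c_2 = 7.25, a_3 = 8, b_3 = 6.25, c_3 = 4.75, a_4 = 6.25, b_4 = 2.5, c_4 = 3, p_4 = 3.75, t_4 = 4.5, a_5 = 10.75, b_5 = 2.5, c_5 = 2.25, s_5 = 1, a_6 = 1, b_6 = 2.25, c_6 = 3, p_6 = 3.5, t_6 = 3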